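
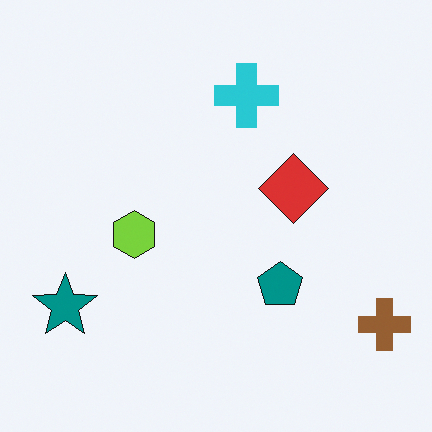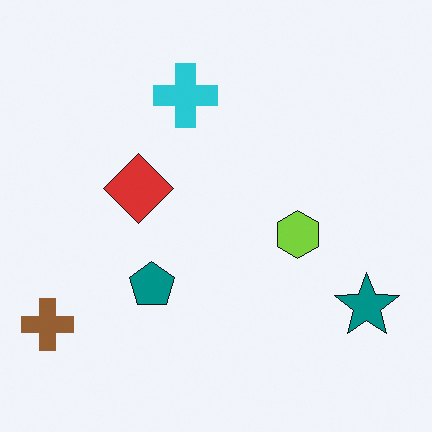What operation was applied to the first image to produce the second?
Flipped horizontally (left ↔ right).

The brown cross is in the bottom-right of the first image and the bottom-left of the second — shapes on opposite sides of the vertical midline have swapped in a mirror flip.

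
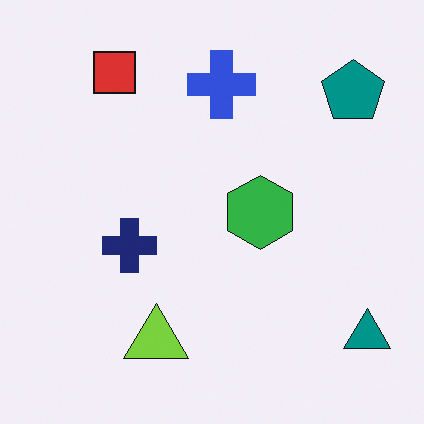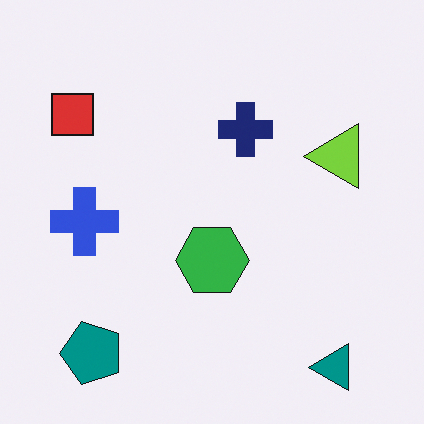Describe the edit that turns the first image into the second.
It was transposed (reflected across the top-left ↔ bottom-right diagonal).

Shapes have swapped their row and column positions — what was in the top-right is now in the bottom-left — a diagonal reflection.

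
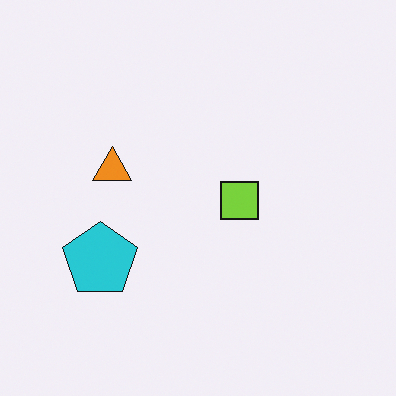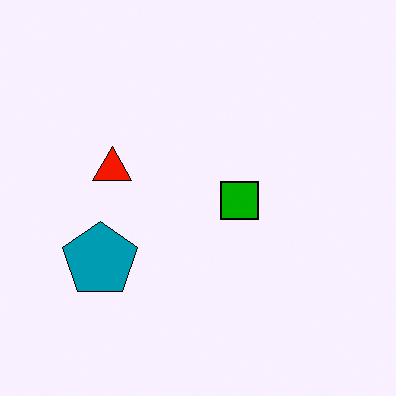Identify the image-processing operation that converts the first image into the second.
The image was boosted in contrast.

Tones are pushed away from mid-grey across the whole image — a global contrast change.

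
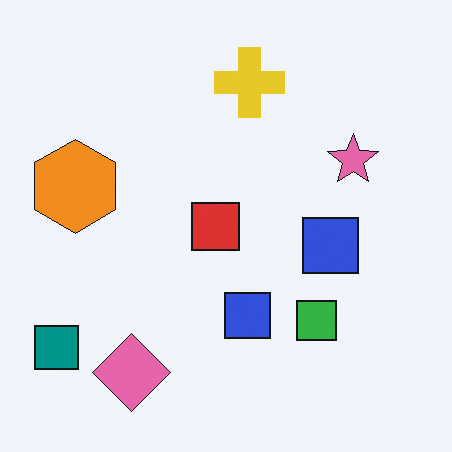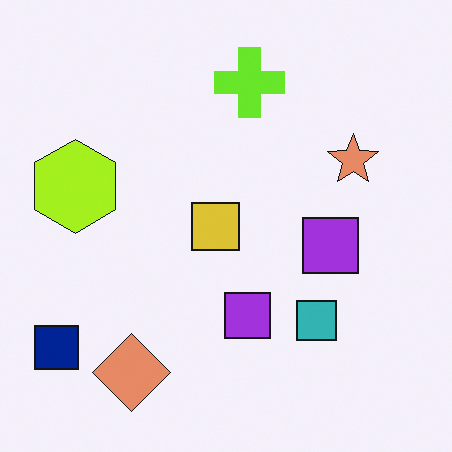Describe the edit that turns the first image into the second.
The second image is the first hue-shifted by a small amount.

Every shape's color has rotated by the same amount around the hue wheel — a uniform hue shift.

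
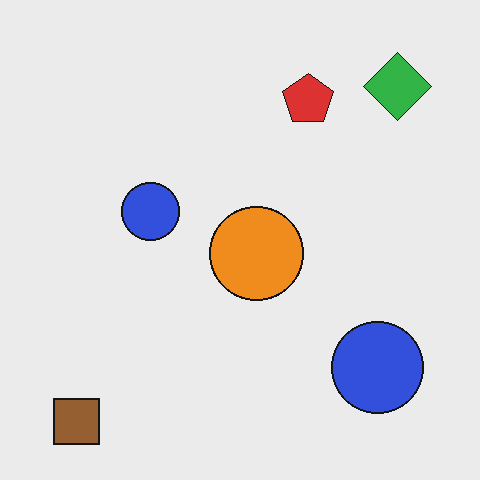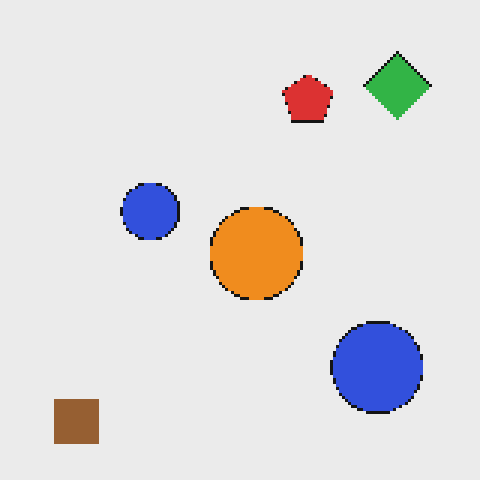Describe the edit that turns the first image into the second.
The image was lightly pixelated (a mild mosaic effect).

Shapes are reduced to large square blocks; fine edges and outlines are lost — a downscale-then-upscale (mosaic) effect.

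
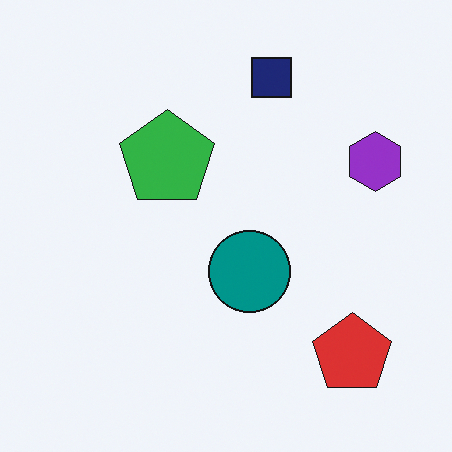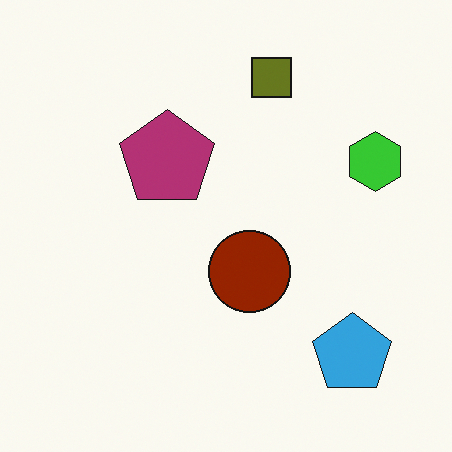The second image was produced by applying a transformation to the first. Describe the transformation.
The image was hue-shifted by a large amount.

Every shape's color has rotated by the same amount around the hue wheel — a uniform hue shift.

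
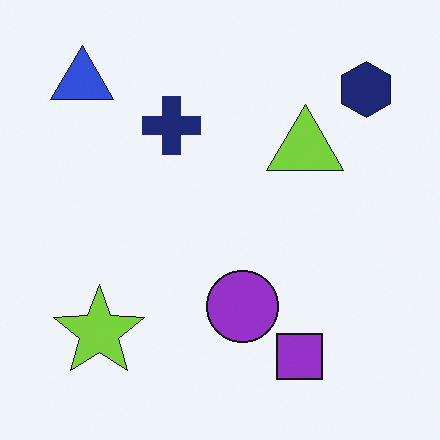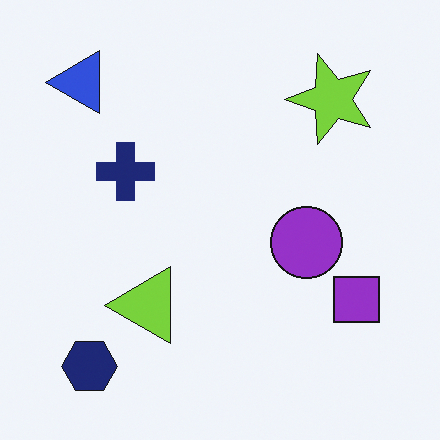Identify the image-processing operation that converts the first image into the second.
The transformation is: transposed (reflected across the top-left ↔ bottom-right diagonal).

Shapes have swapped their row and column positions — what was in the top-right is now in the bottom-left — a diagonal reflection.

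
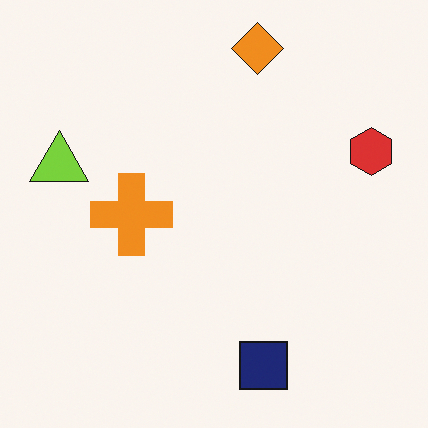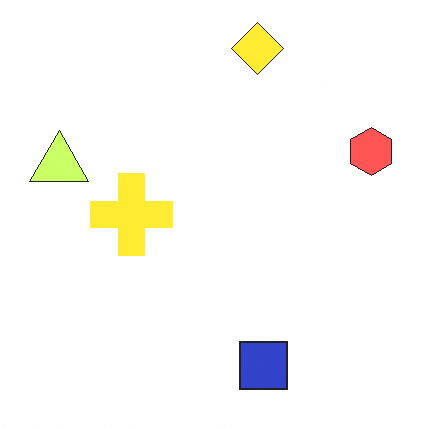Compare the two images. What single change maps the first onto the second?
The image was substantially brightened.

Every pixel — background and shapes alike — is uniformly brightened.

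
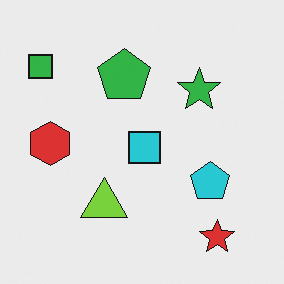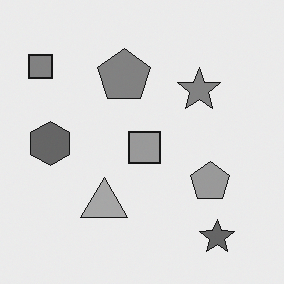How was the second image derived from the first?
The transformation is: converted to grayscale.

All color is removed — every shape is now a shade of grey.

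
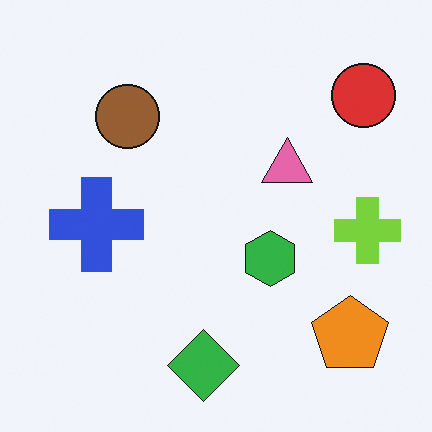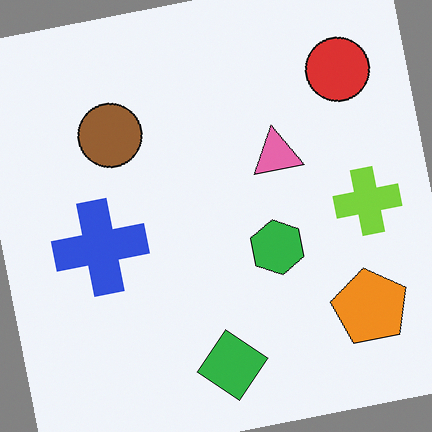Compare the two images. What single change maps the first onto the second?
Rotated counter-clockwise by a slight angle.

Every shape is tilted by the same angle and the image corners show triangular fill wedges — a whole-image rotation by a non-right angle.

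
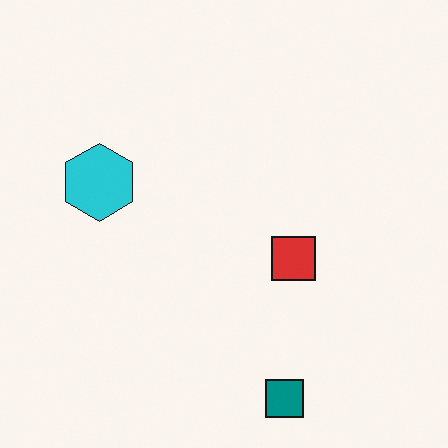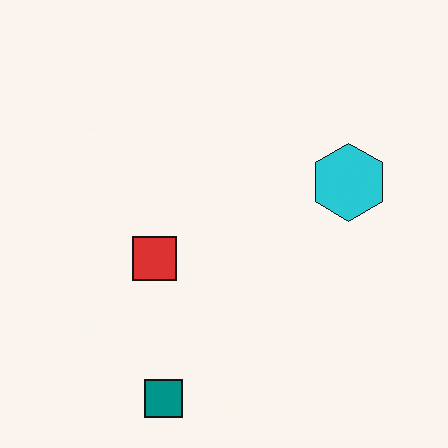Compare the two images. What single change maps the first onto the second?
The second image is the first flipped horizontally (left ↔ right).

The cyan hexagon is in the left of the first image and the right of the second — shapes on opposite sides of the vertical midline have swapped in a mirror flip.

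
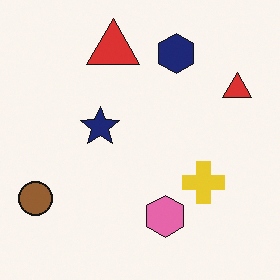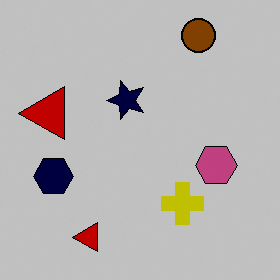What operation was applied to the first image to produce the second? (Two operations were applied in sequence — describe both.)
This is the original image aggressively posterized, then transposed (reflected across the top-left ↔ bottom-right diagonal).

Each flat color has snapped to a coarser quantized level — most visibly, the near-white background has dropped to a flat grey. Shapes have swapped their row and column positions — what was in the top-right is now in the bottom-left — a diagonal reflection.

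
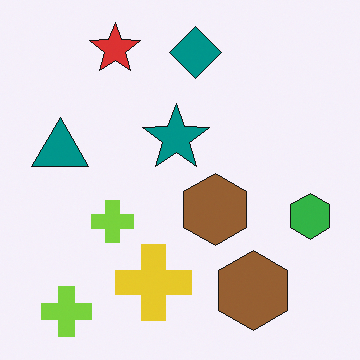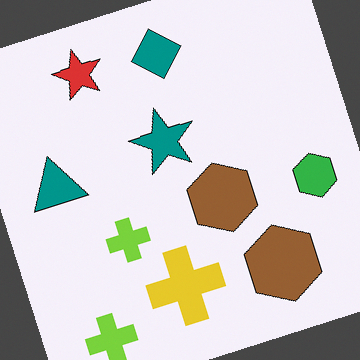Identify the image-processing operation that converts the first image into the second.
The second image is the first rotated counter-clockwise by a moderate amount.

Every shape is tilted by the same angle and the image corners show triangular fill wedges — a whole-image rotation by a non-right angle.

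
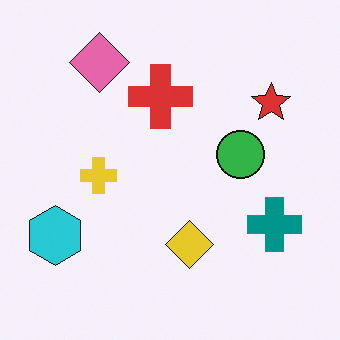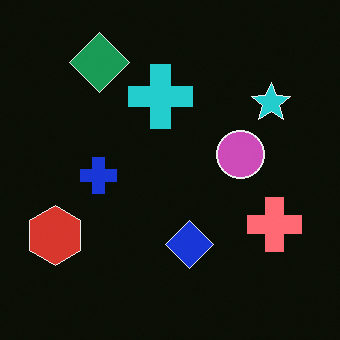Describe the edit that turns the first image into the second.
Color-inverted (negative).

The light background has become dark and every shape's color is its complement — a photographic negative.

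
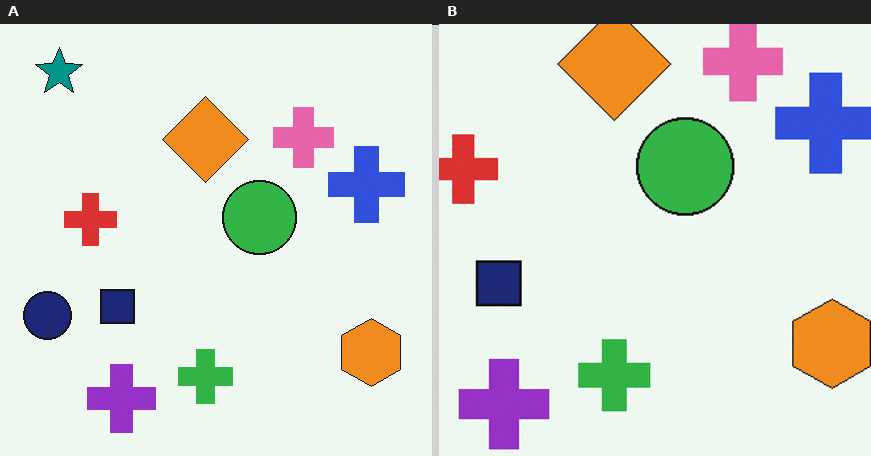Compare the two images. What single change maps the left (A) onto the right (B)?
The right (B) image is the left (A) cropped to a modestly smaller region and rescaled.

The visible shapes are larger and the field of view is narrower; shapes near the original edges may be partly or wholly outside the frame — a crop-and-rescale.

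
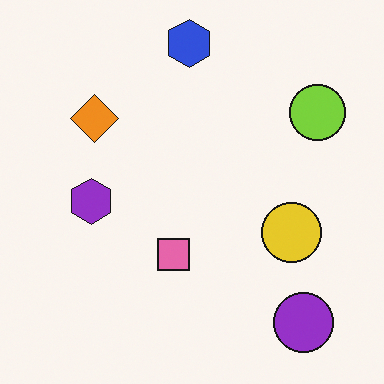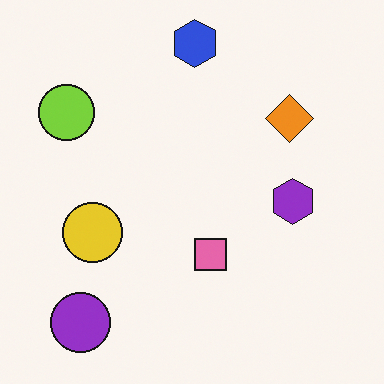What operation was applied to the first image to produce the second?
The second image is the first flipped horizontally (left ↔ right).

The lime circle is in the top-right of the first image and the top-left of the second — shapes on opposite sides of the vertical midline have swapped in a mirror flip.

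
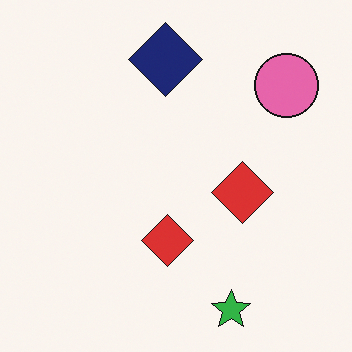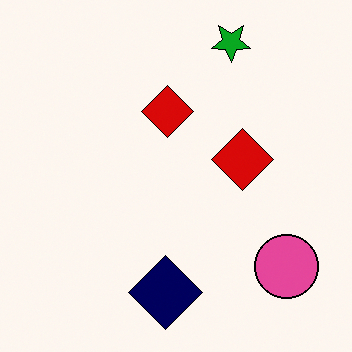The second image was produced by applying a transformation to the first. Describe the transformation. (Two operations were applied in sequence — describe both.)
The transformation is: flipped vertically (top ↔ bottom), then given slightly increased contrast.

The green star is in the bottom of the first image and the top of the second — shapes on opposite sides of the horizontal midline have swapped in a mirror flip. Tones are pushed away from mid-grey across the whole image — a global contrast change.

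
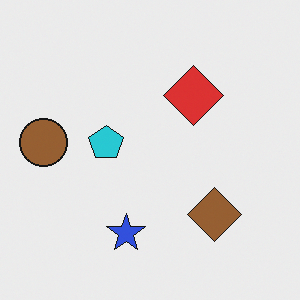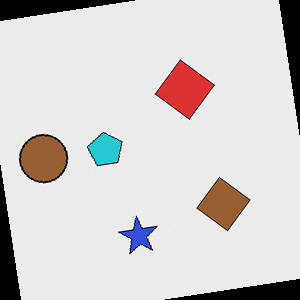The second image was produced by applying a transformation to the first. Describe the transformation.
It was rotated counter-clockwise by a few degrees.

Every shape is tilted by the same angle and the image corners show triangular fill wedges — a whole-image rotation by a non-right angle.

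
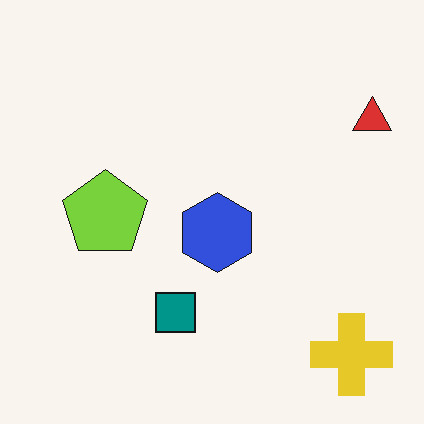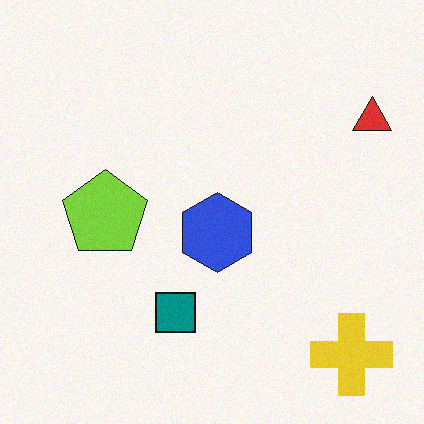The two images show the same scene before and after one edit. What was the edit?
The transformation is: degraded with a light layer of grain.

Random speckle covers the whole image, including the flat background.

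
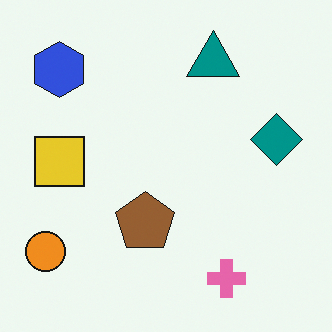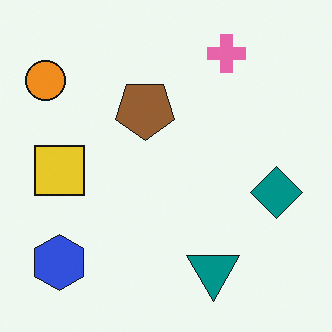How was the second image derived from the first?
It was flipped vertically (top ↔ bottom).

The pink cross is in the bottom-right of the first image and the top-right of the second — shapes on opposite sides of the horizontal midline have swapped in a mirror flip.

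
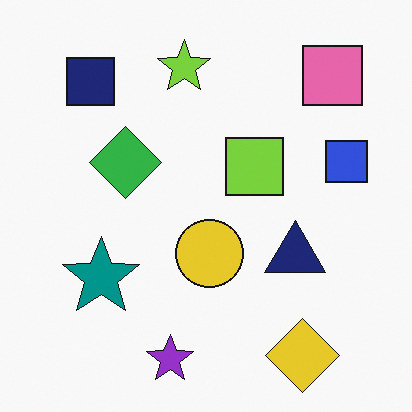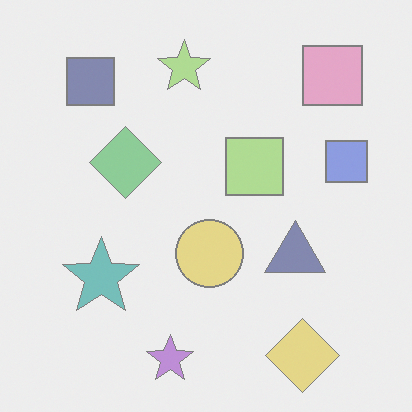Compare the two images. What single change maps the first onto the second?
The transformation is: given much lower contrast.

Tones are pushed toward mid-grey across the whole image — a global contrast change.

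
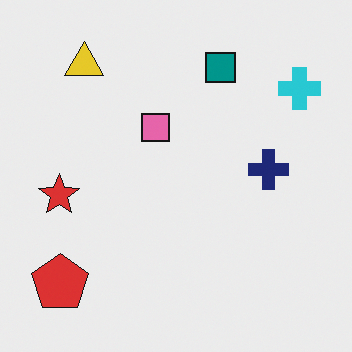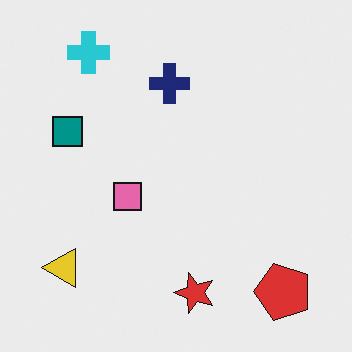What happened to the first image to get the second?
It was rotated 90° counter-clockwise.

The red pentagon sits in the bottom-left of the first image and the bottom-right of the second — consistent with a whole-image 90° counter-clockwise rotation.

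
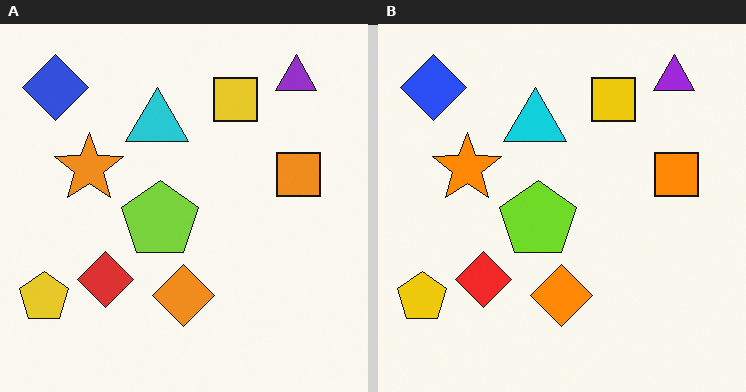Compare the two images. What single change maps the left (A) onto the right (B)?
It was slightly oversaturated.

All colors are more vivid — a global saturation change.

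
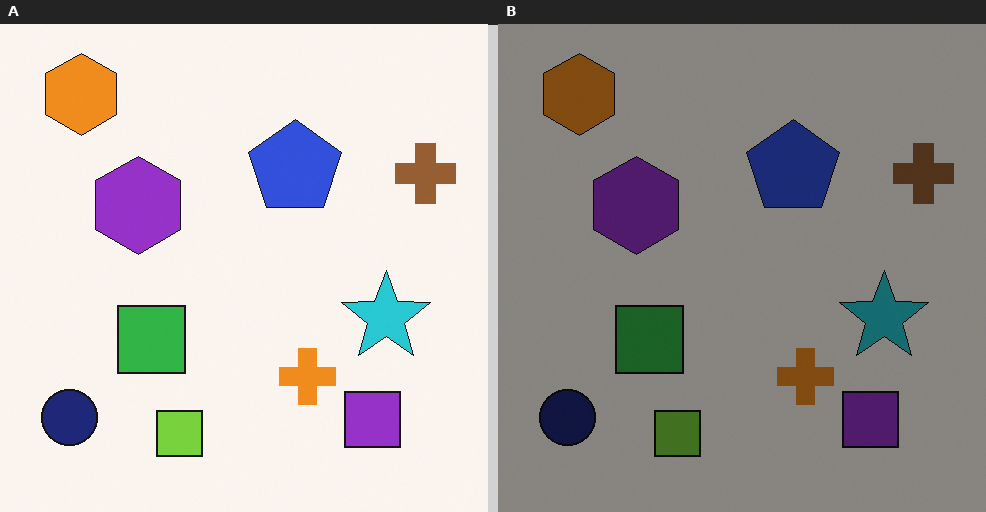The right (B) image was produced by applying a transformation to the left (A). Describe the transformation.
It was darkened a lot.

Every pixel — background and shapes alike — is uniformly darkened.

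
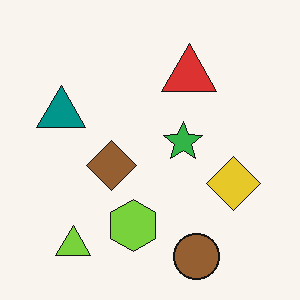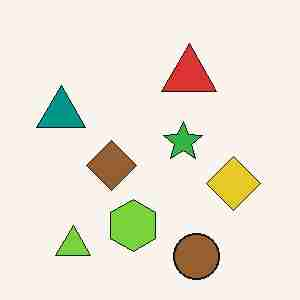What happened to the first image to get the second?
The transformation is: degraded with heavy JPEG compression.

Blocky 8×8 compression artifacts appear around shape edges and the flat background shows ringing — characteristic JPEG degradation.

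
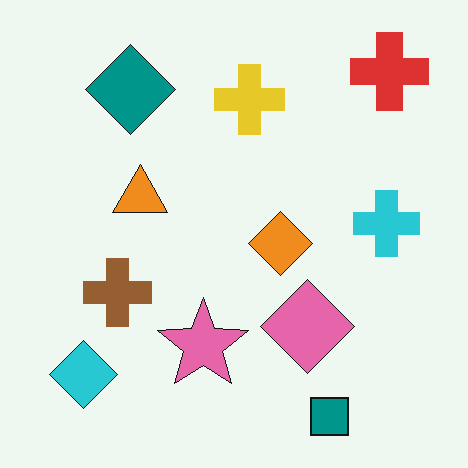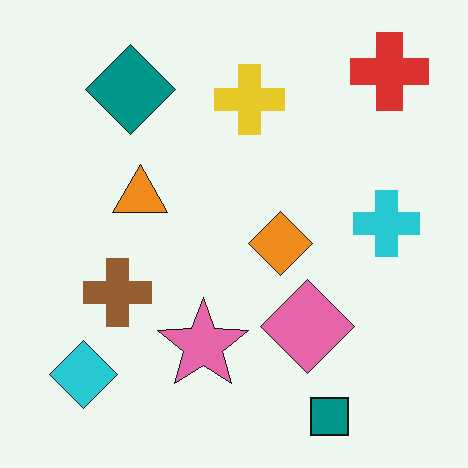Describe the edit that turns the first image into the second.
It was JPEG-compressed with visible artifacts.

Blocky 8×8 compression artifacts appear around shape edges and the flat background shows ringing — characteristic JPEG degradation.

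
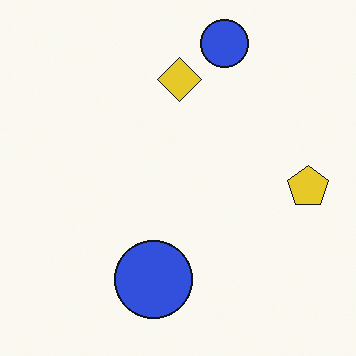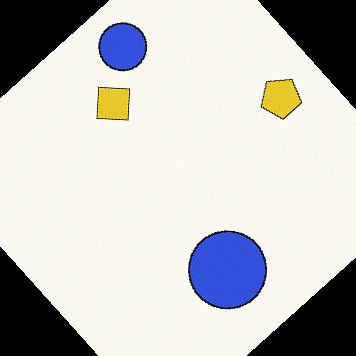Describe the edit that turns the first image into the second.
Rotated counter-clockwise by a large amount — several tens of degrees.

Every shape is tilted by the same angle and the image corners show triangular fill wedges — a whole-image rotation by a non-right angle.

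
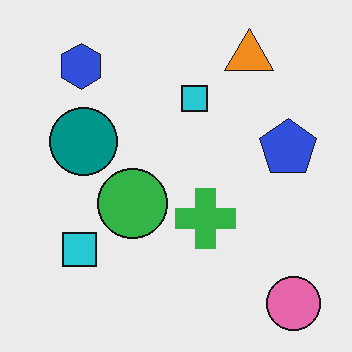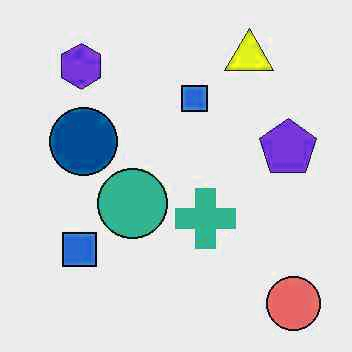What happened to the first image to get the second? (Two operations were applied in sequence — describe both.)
The second image is the first JPEG-compressed with visible artifacts, then hue-shifted by a small amount.

Blocky 8×8 compression artifacts appear around shape edges and the flat background shows ringing — characteristic JPEG degradation. Every shape's color has rotated by the same amount around the hue wheel — a uniform hue shift.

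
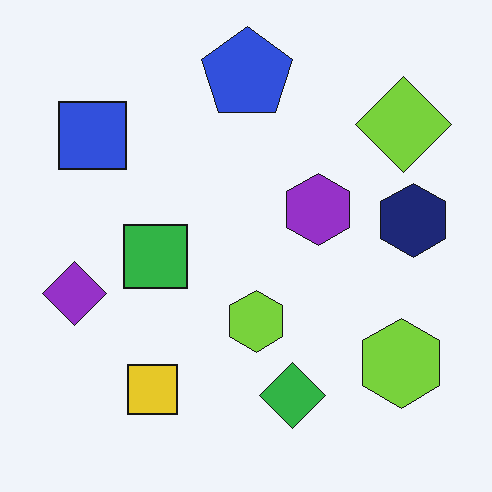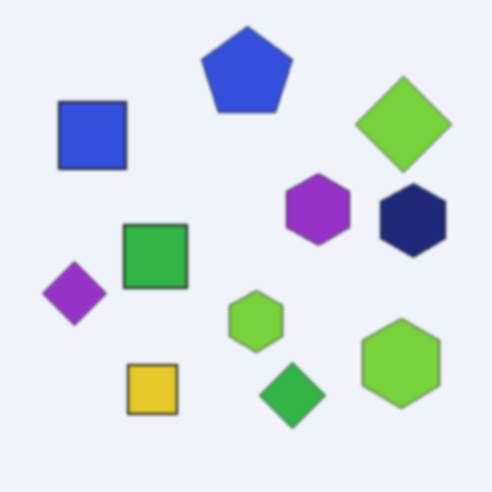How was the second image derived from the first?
The image was slightly softened.

Shape edges and outlines are uniformly softened across the whole image.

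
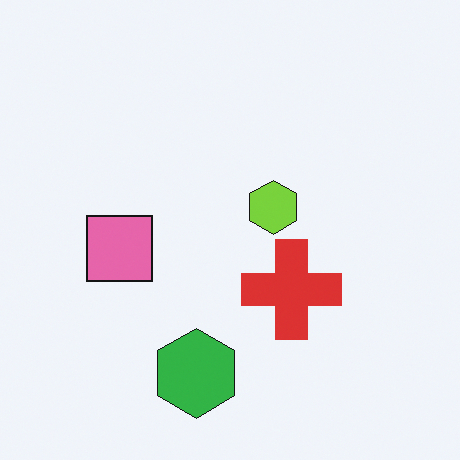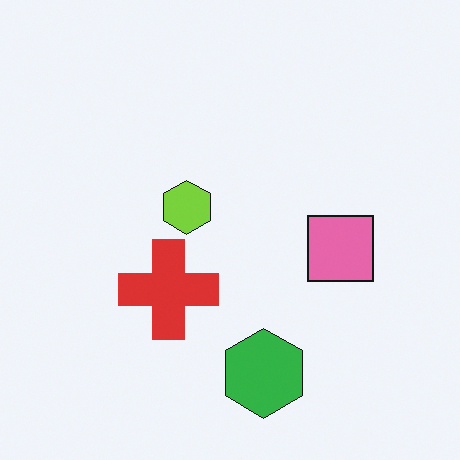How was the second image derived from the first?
This is the original image flipped horizontally (left ↔ right).

The pink square is in the left of the first image and the right of the second — shapes on opposite sides of the vertical midline have swapped in a mirror flip.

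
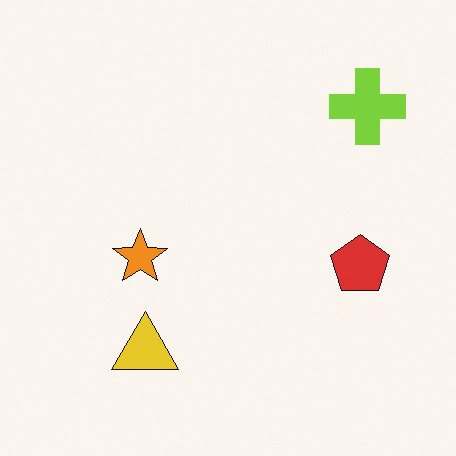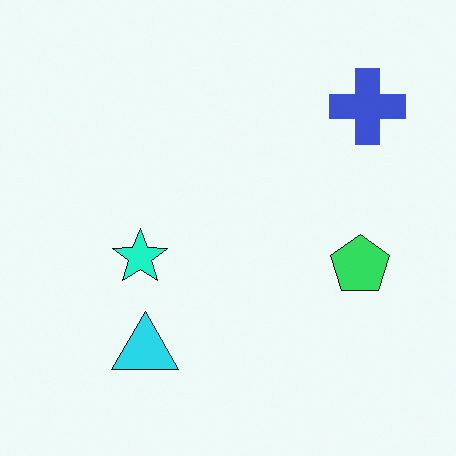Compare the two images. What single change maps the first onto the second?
This is the original image hue-shifted noticeably.

Every shape's color has rotated by the same amount around the hue wheel — a uniform hue shift.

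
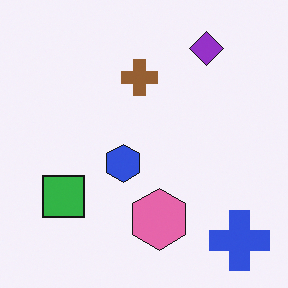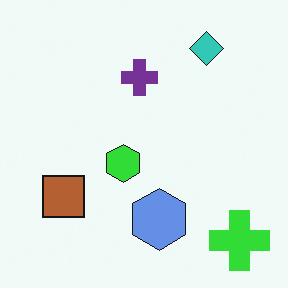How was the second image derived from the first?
The image was hue-shifted by a large amount.

Every shape's color has rotated by the same amount around the hue wheel — a uniform hue shift.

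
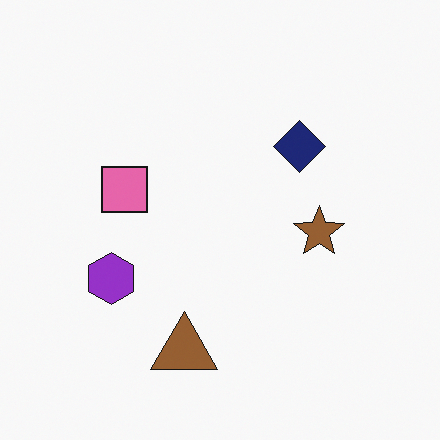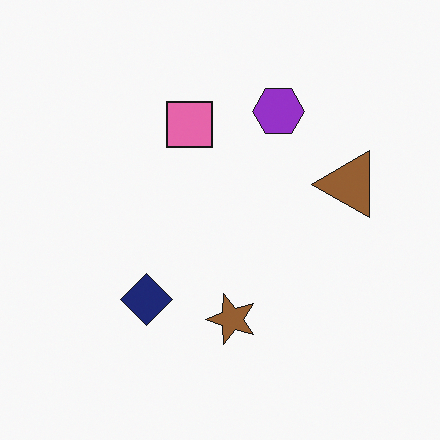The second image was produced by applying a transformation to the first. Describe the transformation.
The second image is the first transposed (reflected across the top-left ↔ bottom-right diagonal).

Shapes have swapped their row and column positions — what was in the top-right is now in the bottom-left — a diagonal reflection.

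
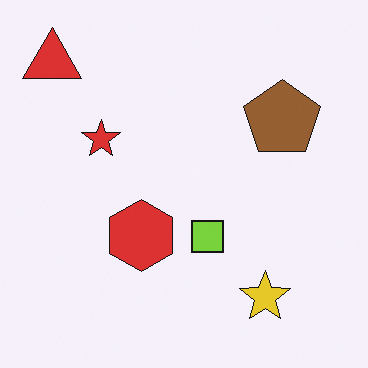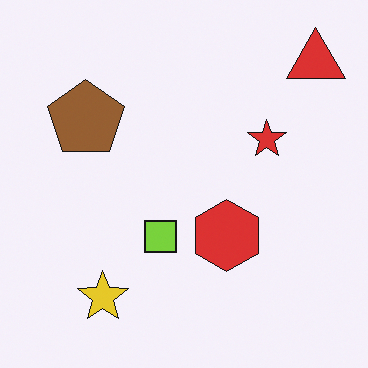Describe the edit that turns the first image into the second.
The transformation is: flipped horizontally (left ↔ right).

The red triangle is in the top-left of the first image and the top-right of the second — shapes on opposite sides of the vertical midline have swapped in a mirror flip.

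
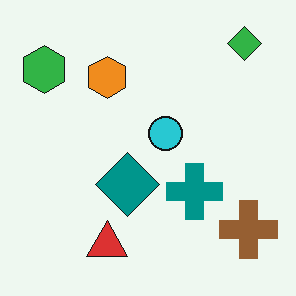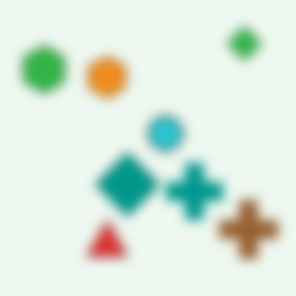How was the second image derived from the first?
It was strongly gaussian-blurred.

Shape edges and outlines are uniformly softened across the whole image.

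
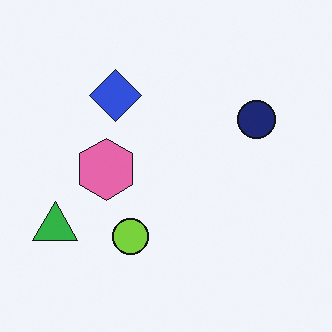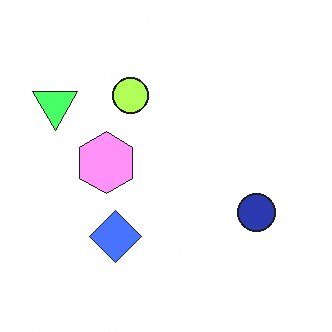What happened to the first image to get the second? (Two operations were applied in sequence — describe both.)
The transformation is: noticeably brightened, then flipped vertically (top ↔ bottom).

Every pixel — background and shapes alike — is uniformly brightened. The blue diamond is in the top of the first image and the bottom of the second — shapes on opposite sides of the horizontal midline have swapped in a mirror flip.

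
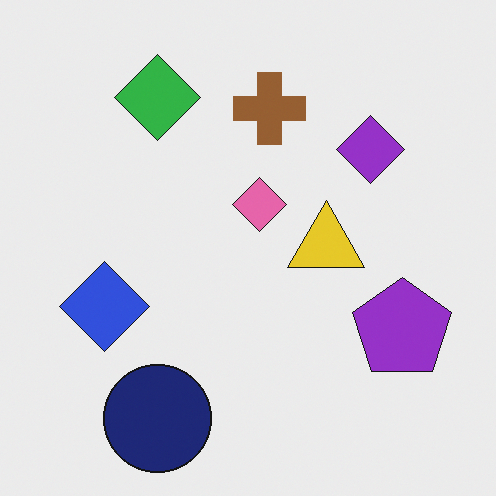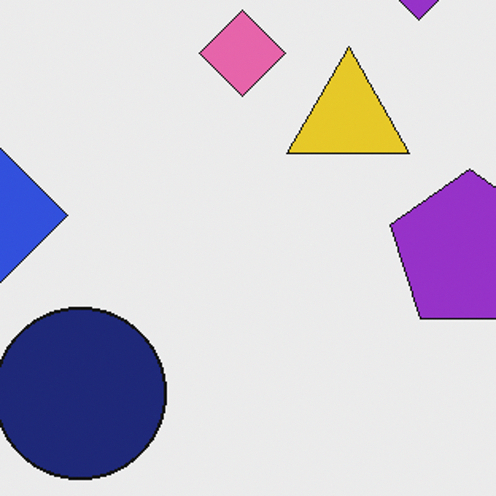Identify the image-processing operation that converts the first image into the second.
Cropped to a modestly smaller region and rescaled.

The visible shapes are larger and the field of view is narrower; shapes near the original edges may be partly or wholly outside the frame — a crop-and-rescale.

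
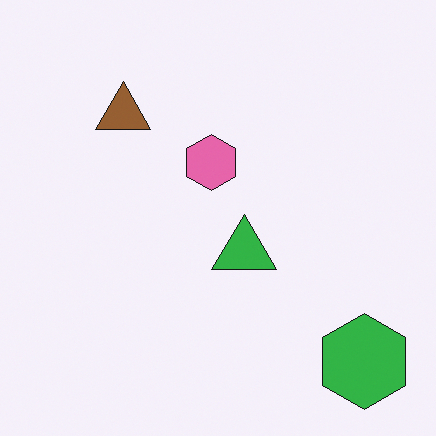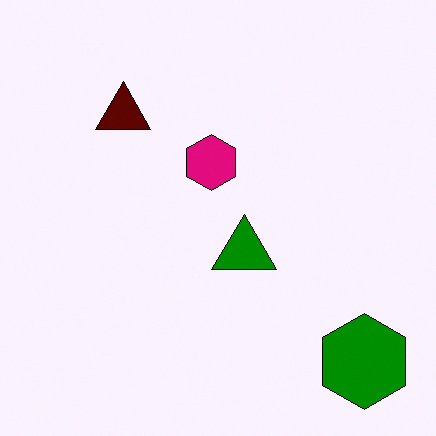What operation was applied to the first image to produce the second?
Boosted in contrast.

Tones are pushed away from mid-grey across the whole image — a global contrast change.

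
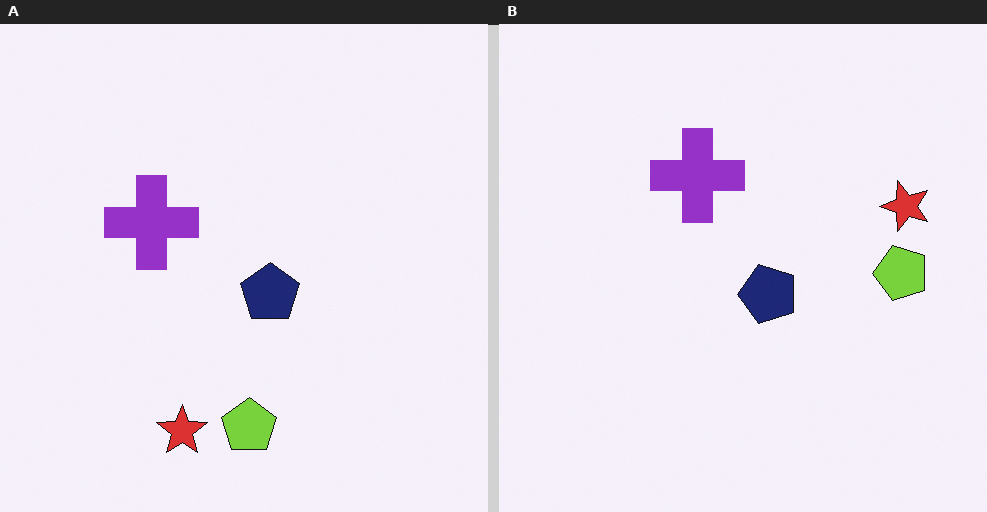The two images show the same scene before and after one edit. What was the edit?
The right (B) image is the left (A) transposed (reflected across the top-left ↔ bottom-right diagonal).

Shapes have swapped their row and column positions — what was in the top-right is now in the bottom-left — a diagonal reflection.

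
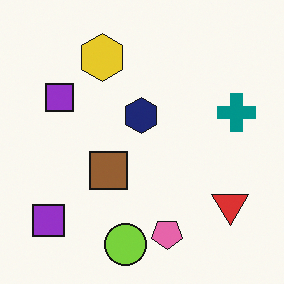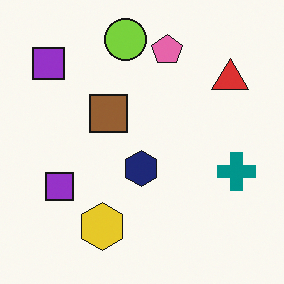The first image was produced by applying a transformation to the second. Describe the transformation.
It was flipped vertically (top ↔ bottom).

The lime circle is in the top of the second image and the bottom of the first — shapes on opposite sides of the horizontal midline have swapped in a mirror flip.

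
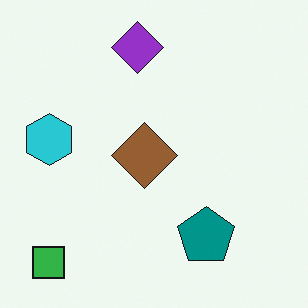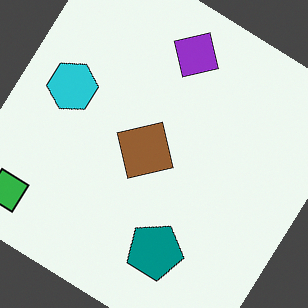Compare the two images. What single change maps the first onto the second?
This is the original image rotated clockwise by a large amount — several tens of degrees.

Every shape is tilted by the same angle and the image corners show triangular fill wedges — a whole-image rotation by a non-right angle.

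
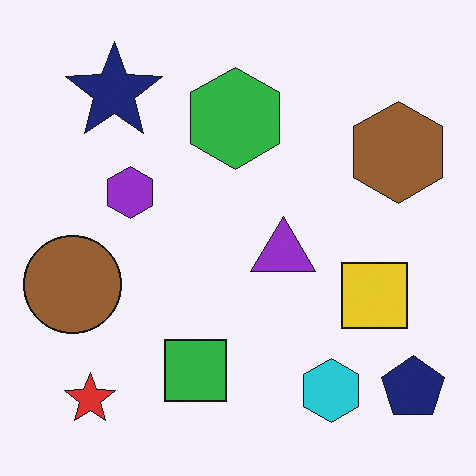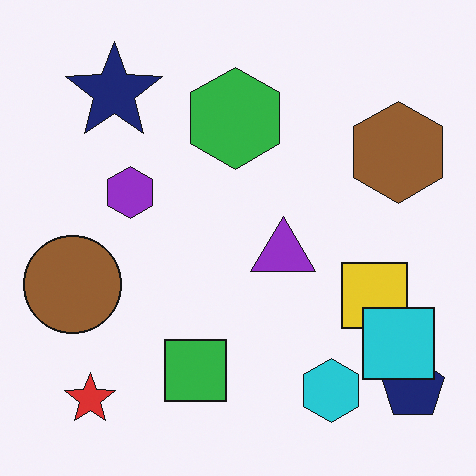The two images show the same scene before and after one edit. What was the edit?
The image was overlaid with an additional cyan square.

A cyan square appears in the second image that is absent from the first.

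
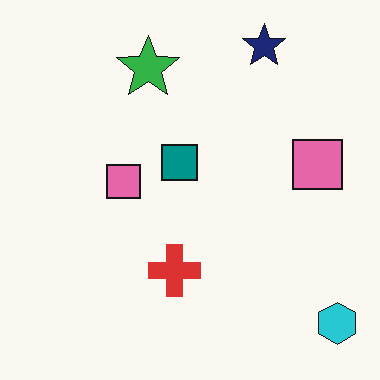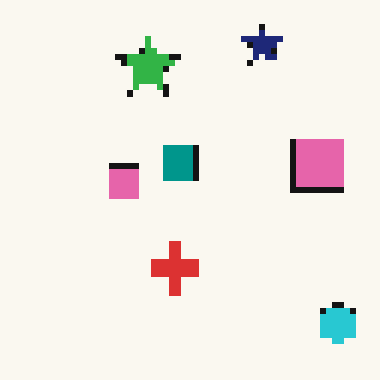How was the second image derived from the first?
The image was pixelated into visible square blocks.

Shapes are reduced to large square blocks; fine edges and outlines are lost — a downscale-then-upscale (mosaic) effect.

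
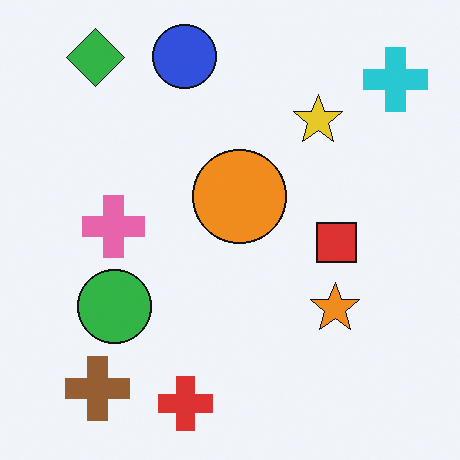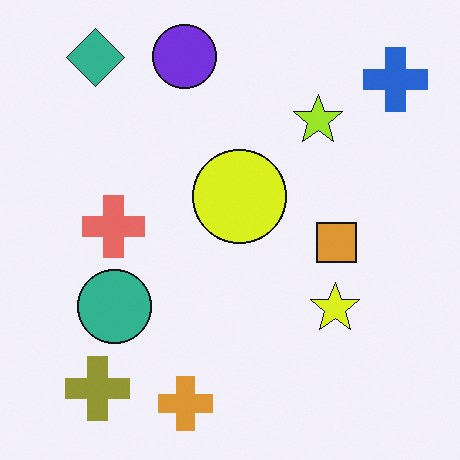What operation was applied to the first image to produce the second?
This is the original image hue-shifted slightly.

Every shape's color has rotated by the same amount around the hue wheel — a uniform hue shift.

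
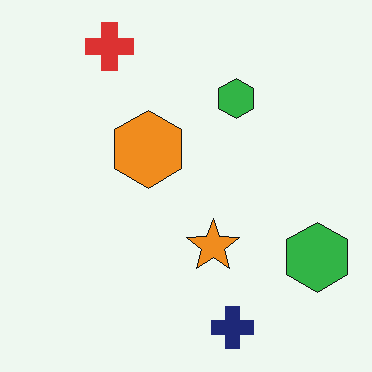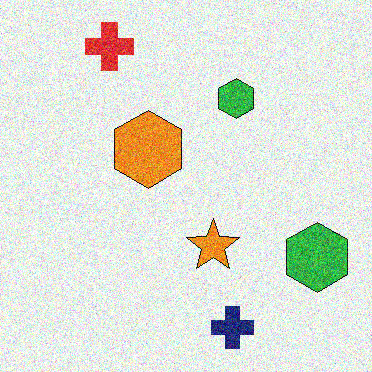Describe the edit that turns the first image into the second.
This is the original image degraded with heavy additive noise.

Random speckle covers the whole image, including the flat background.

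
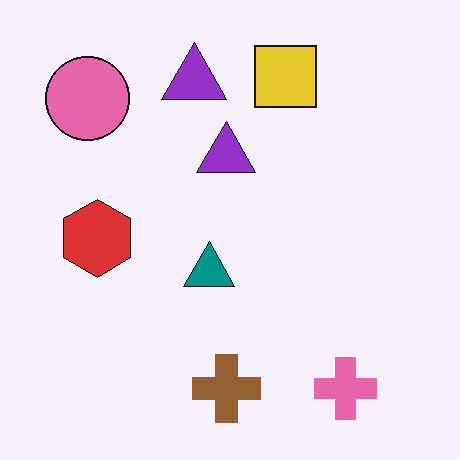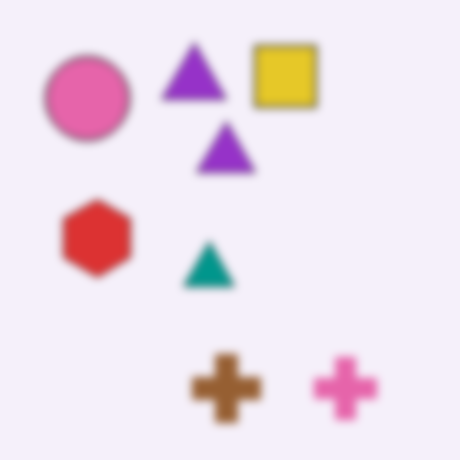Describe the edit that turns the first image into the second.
The second image is the first noticeably gaussian-blurred.

Shape edges and outlines are uniformly softened across the whole image.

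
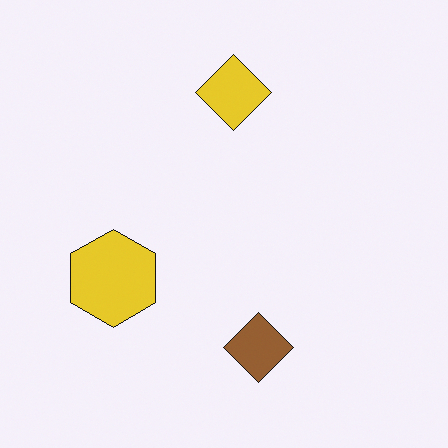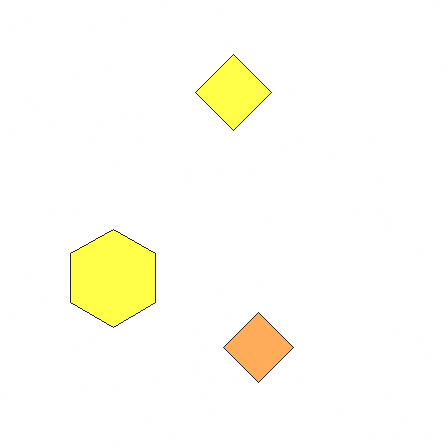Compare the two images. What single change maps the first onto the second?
The transformation is: substantially brightened.

Every pixel — background and shapes alike — is uniformly brightened.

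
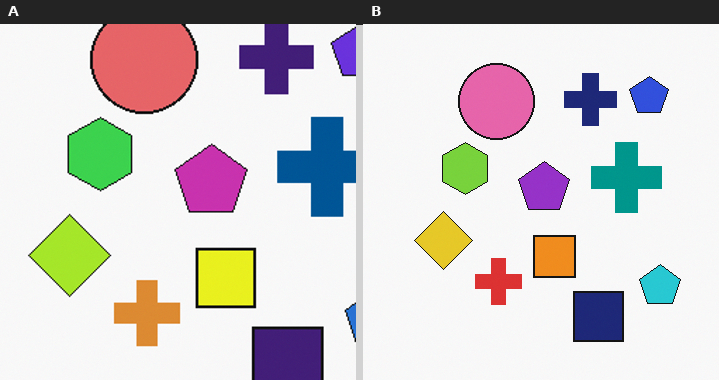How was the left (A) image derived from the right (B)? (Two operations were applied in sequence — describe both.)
This is the original image cropped slightly and scaled back up, then hue-shifted slightly.

The visible shapes are larger and the field of view is narrower; shapes near the original edges may be partly or wholly outside the frame — a crop-and-rescale. Every shape's color has rotated by the same amount around the hue wheel — a uniform hue shift.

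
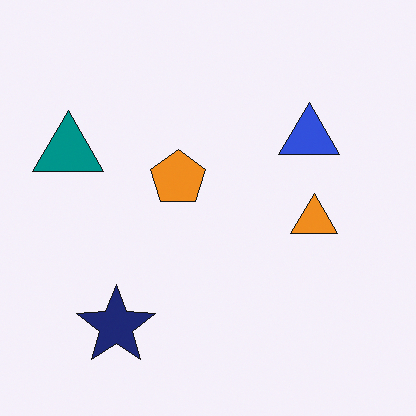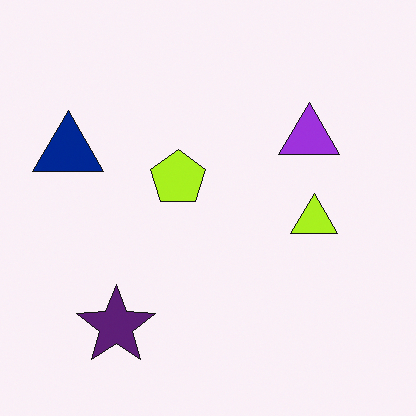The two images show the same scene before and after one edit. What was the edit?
It was hue-shifted slightly.

Every shape's color has rotated by the same amount around the hue wheel — a uniform hue shift.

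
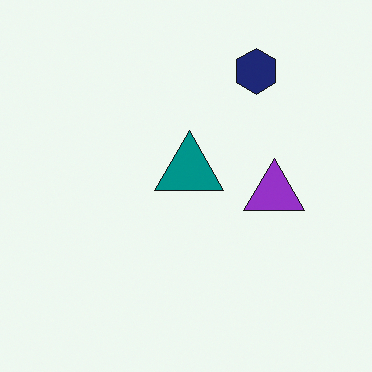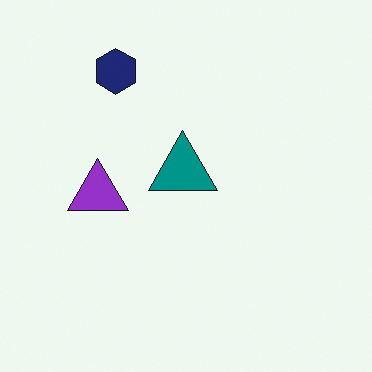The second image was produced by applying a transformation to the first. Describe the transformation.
This is the original image flipped horizontally (left ↔ right).

The purple triangle is in the right of the first image and the left of the second — shapes on opposite sides of the vertical midline have swapped in a mirror flip.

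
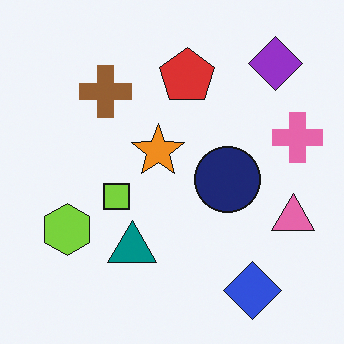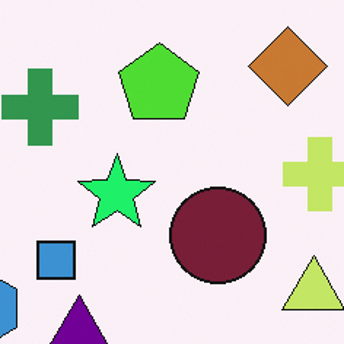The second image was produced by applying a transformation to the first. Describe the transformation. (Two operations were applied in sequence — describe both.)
Hue-shifted through roughly a third of the color wheel, then cropped slightly and scaled back up.

Every shape's color has rotated by the same amount around the hue wheel — a uniform hue shift. The visible shapes are larger and the field of view is narrower; shapes near the original edges may be partly or wholly outside the frame — a crop-and-rescale.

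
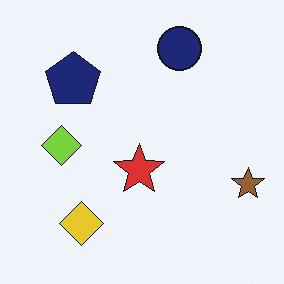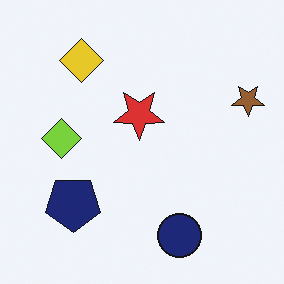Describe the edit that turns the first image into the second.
The second image is the first flipped vertically (top ↔ bottom).

The navy circle is in the top of the first image and the bottom of the second — shapes on opposite sides of the horizontal midline have swapped in a mirror flip.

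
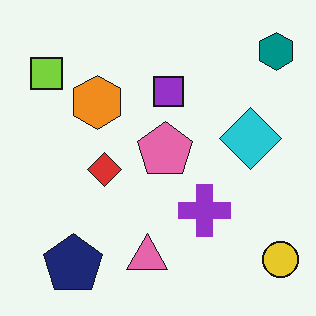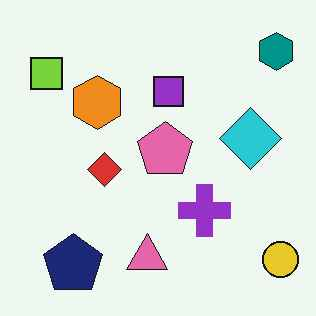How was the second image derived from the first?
The image was given moderate JPEG compression.

Blocky 8×8 compression artifacts appear around shape edges and the flat background shows ringing — characteristic JPEG degradation.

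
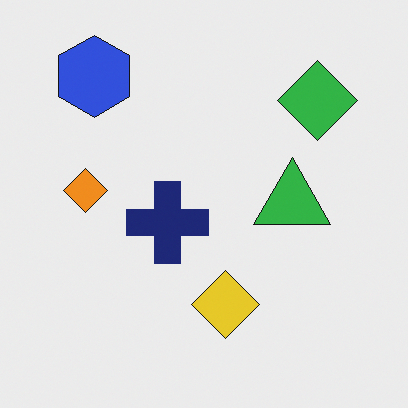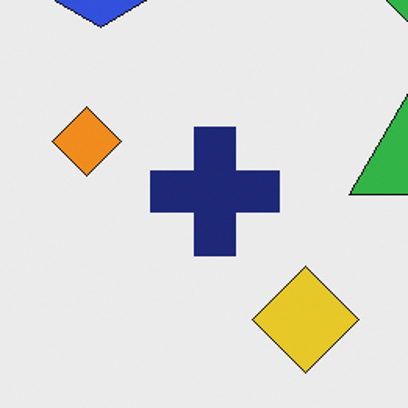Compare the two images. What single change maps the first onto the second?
The transformation is: cropped slightly and scaled back up.

The visible shapes are larger and the field of view is narrower; shapes near the original edges may be partly or wholly outside the frame — a crop-and-rescale.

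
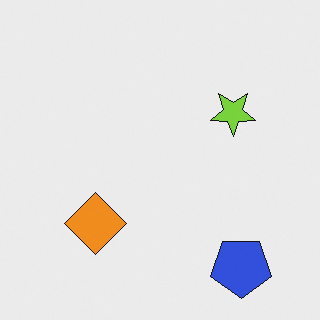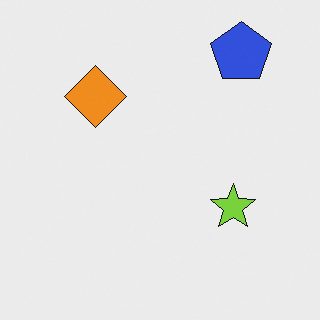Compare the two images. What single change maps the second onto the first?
It was flipped vertically (top ↔ bottom).

The blue pentagon is in the top-right of the second image and the bottom-right of the first — shapes on opposite sides of the horizontal midline have swapped in a mirror flip.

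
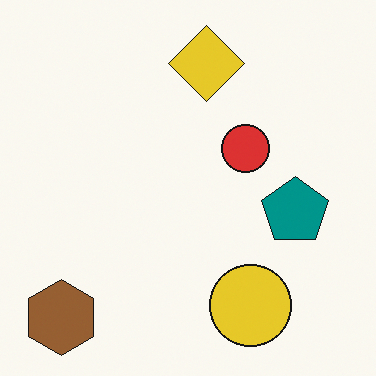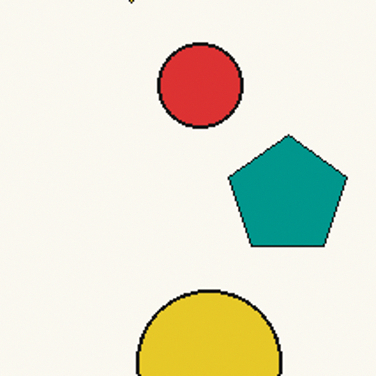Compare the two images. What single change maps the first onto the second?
This is the original image cropped to a noticeably smaller region and rescaled.

The visible shapes are larger and the field of view is narrower; shapes near the original edges may be partly or wholly outside the frame — a crop-and-rescale.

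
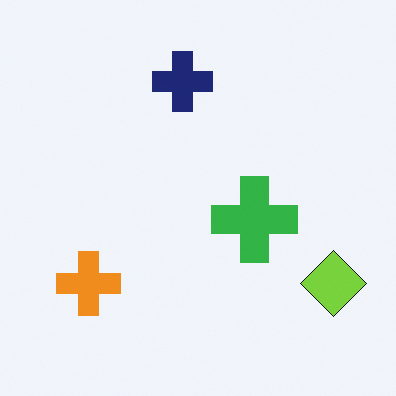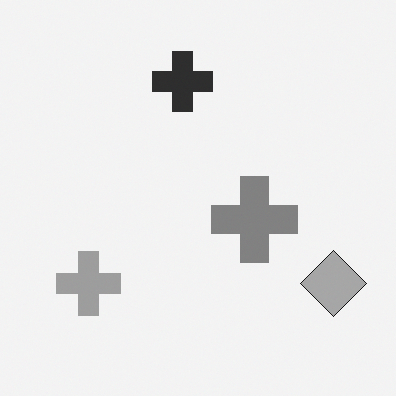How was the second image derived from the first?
This is the original image converted to grayscale.

All color is removed — every shape is now a shade of grey.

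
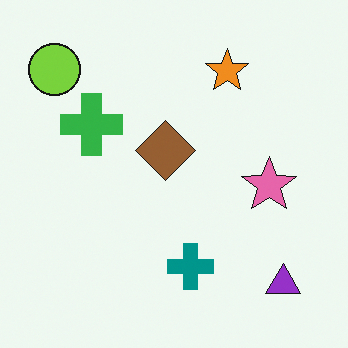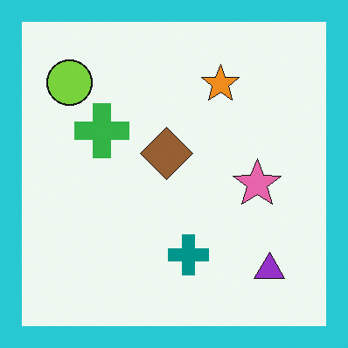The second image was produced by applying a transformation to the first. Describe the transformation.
The transformation is: framed with a cyan border.

A solid cyan frame runs around the edge of the second image, with the content slightly shrunk inside it.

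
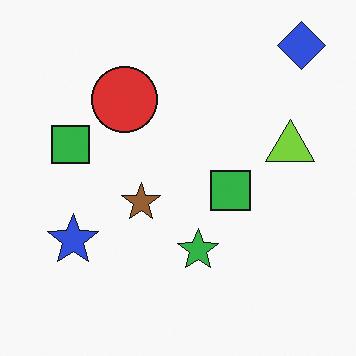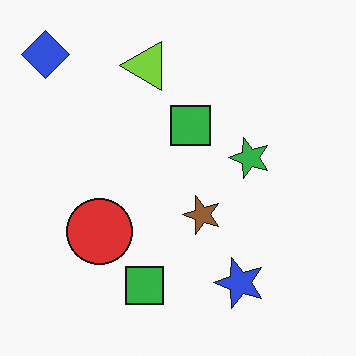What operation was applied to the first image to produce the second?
Rotated 90° counter-clockwise.

The blue diamond sits in the top-right of the first image and the top-left of the second — consistent with a whole-image 90° counter-clockwise rotation.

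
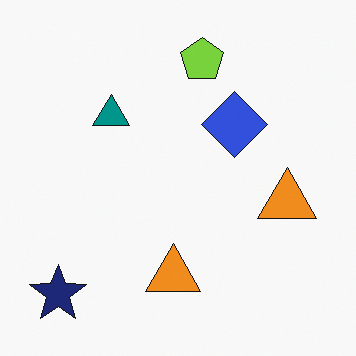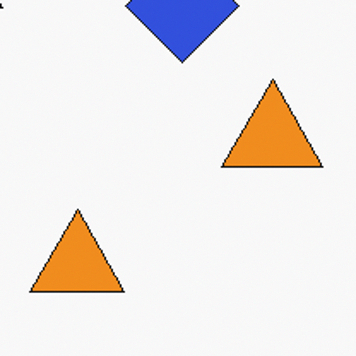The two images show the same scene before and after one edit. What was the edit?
This is the original image cropped to a noticeably smaller region and rescaled.

The visible shapes are larger and the field of view is narrower; shapes near the original edges may be partly or wholly outside the frame — a crop-and-rescale.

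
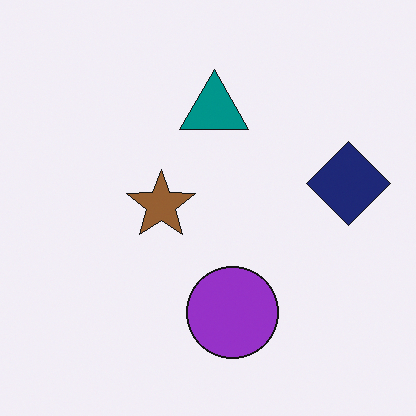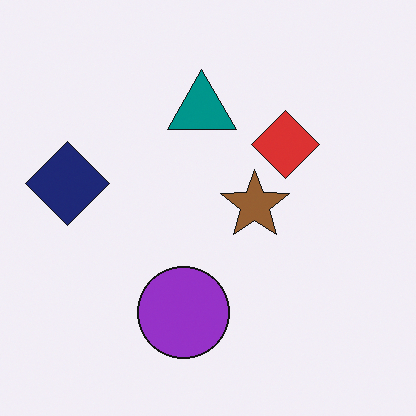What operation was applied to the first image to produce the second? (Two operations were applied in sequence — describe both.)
It was flipped horizontally (left ↔ right), then overlaid with an additional red diamond.

The navy diamond is in the right of the first image and the left of the second — shapes on opposite sides of the vertical midline have swapped in a mirror flip. A red diamond appears in the second image that is absent from the first.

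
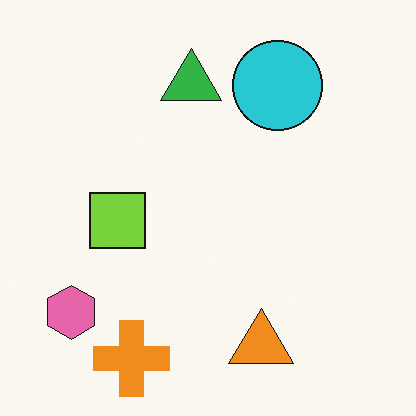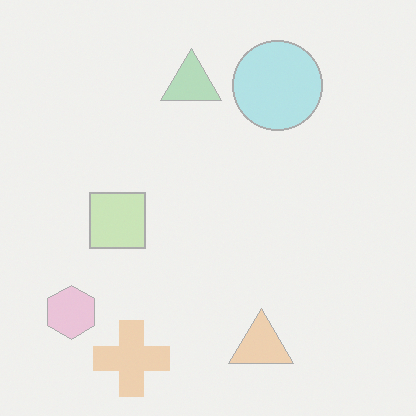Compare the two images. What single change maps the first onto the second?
This is the original image washed out (contrast reduced).

Tones are pushed toward mid-grey across the whole image — a global contrast change.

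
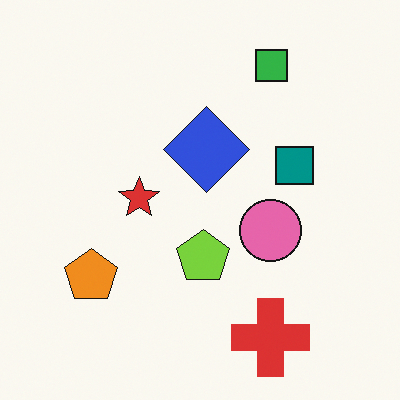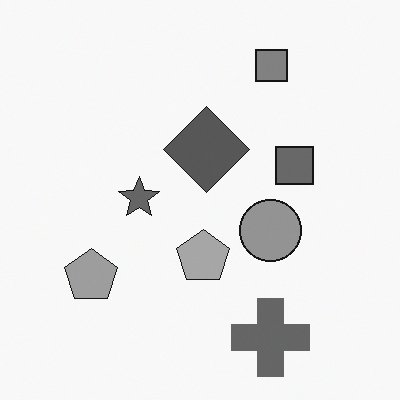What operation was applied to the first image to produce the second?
Converted to grayscale.

All color is removed — every shape is now a shade of grey.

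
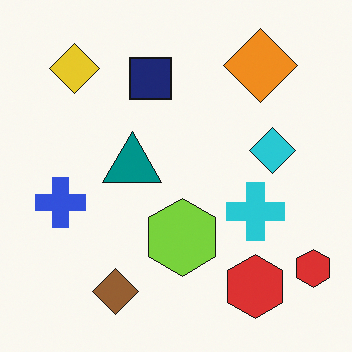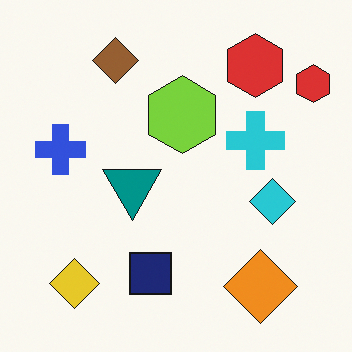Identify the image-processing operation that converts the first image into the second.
The image was flipped vertically (top ↔ bottom).

The brown diamond is in the bottom-left of the first image and the top-left of the second — shapes on opposite sides of the horizontal midline have swapped in a mirror flip.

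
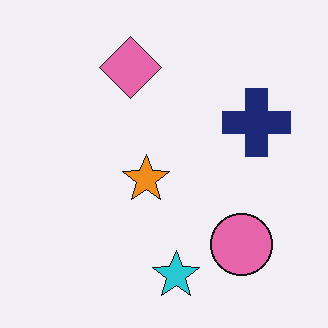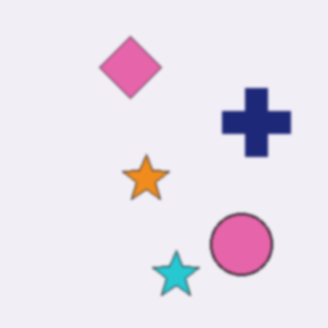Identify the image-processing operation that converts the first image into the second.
This is the original image given a subtle gaussian blur.

Shape edges and outlines are uniformly softened across the whole image.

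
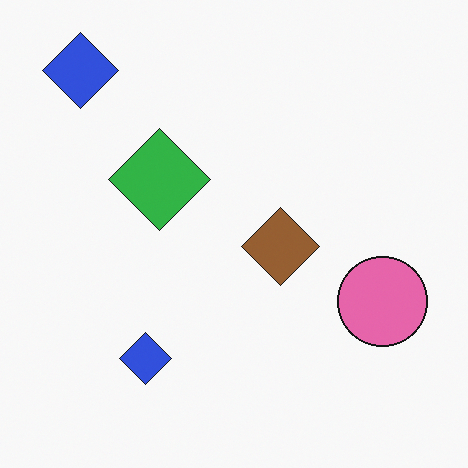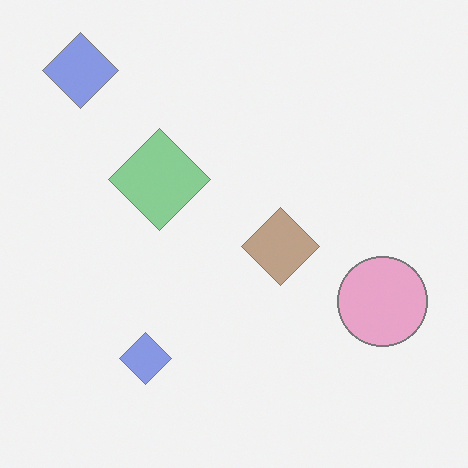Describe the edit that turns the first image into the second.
The second image is the first washed out (contrast reduced).

Tones are pushed toward mid-grey across the whole image — a global contrast change.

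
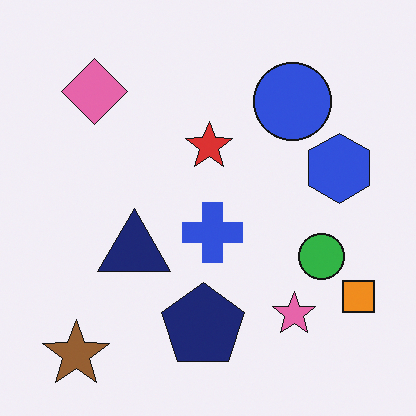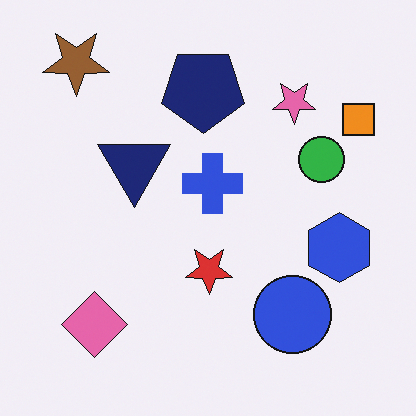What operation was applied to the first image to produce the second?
This is the original image flipped vertically (top ↔ bottom).

The brown star is in the bottom-left of the first image and the top-left of the second — shapes on opposite sides of the horizontal midline have swapped in a mirror flip.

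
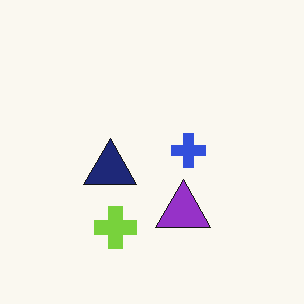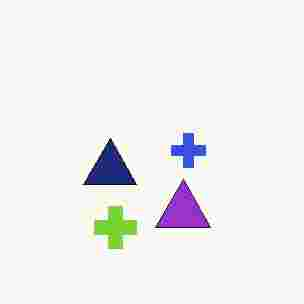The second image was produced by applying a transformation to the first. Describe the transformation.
The transformation is: degraded with heavy JPEG compression.

Blocky 8×8 compression artifacts appear around shape edges and the flat background shows ringing — characteristic JPEG degradation.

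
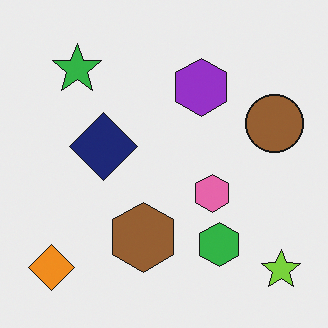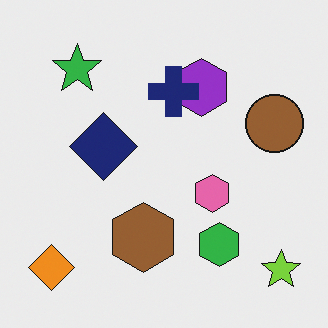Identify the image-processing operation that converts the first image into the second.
The image was overlaid with an additional navy cross.

A navy cross appears in the second image that is absent from the first.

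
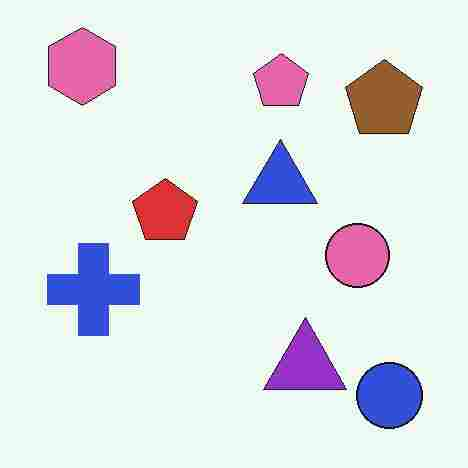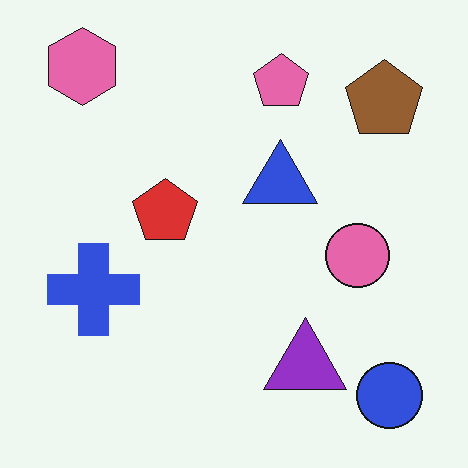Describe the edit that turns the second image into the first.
Degraded with heavy JPEG compression.

Blocky 8×8 compression artifacts appear around shape edges and the flat background shows ringing — characteristic JPEG degradation.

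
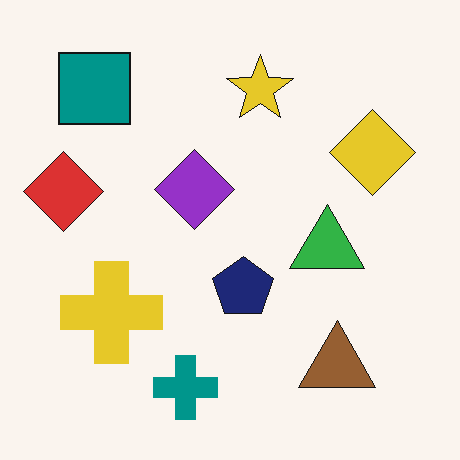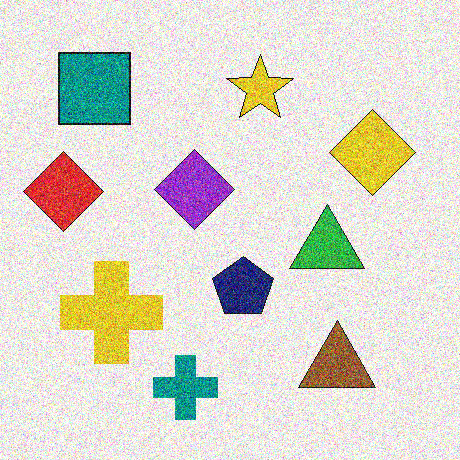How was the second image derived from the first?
It was degraded with a thick layer of grain.

Random speckle covers the whole image, including the flat background.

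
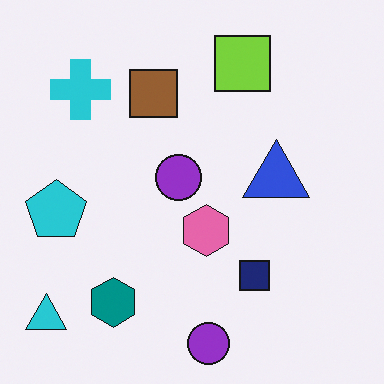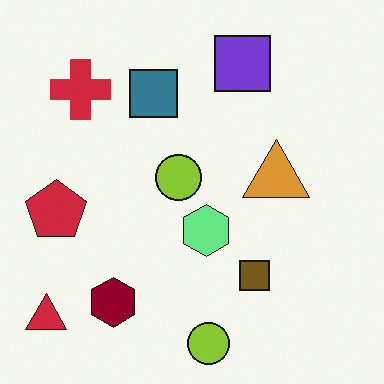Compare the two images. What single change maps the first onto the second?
The image was hue-shifted through roughly half the color wheel.

Every shape's color has rotated by the same amount around the hue wheel — a uniform hue shift.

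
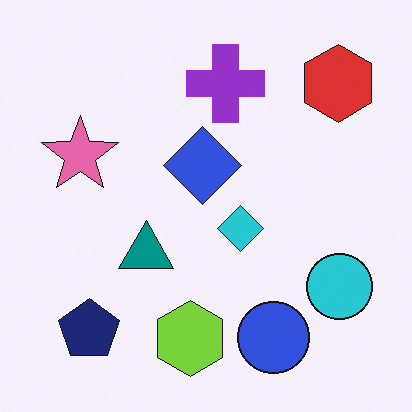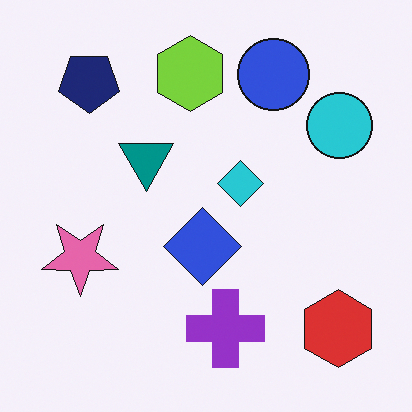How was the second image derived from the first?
This is the original image flipped vertically (top ↔ bottom).

The lime hexagon is in the bottom of the first image and the top of the second — shapes on opposite sides of the horizontal midline have swapped in a mirror flip.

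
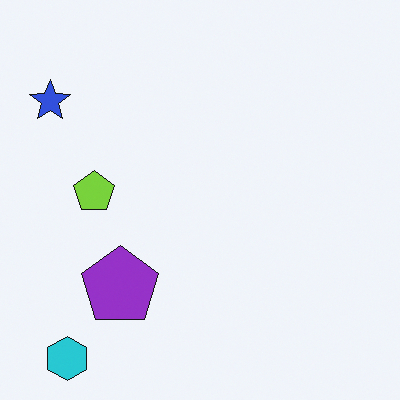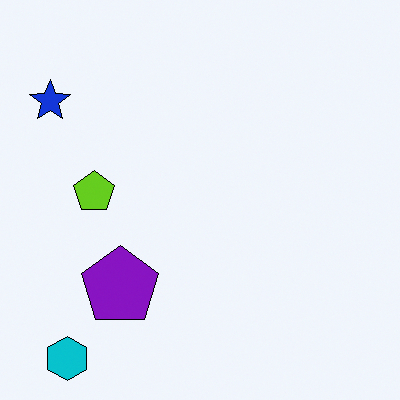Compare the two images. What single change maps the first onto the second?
The image was given slightly increased contrast.

Tones are pushed away from mid-grey across the whole image — a global contrast change.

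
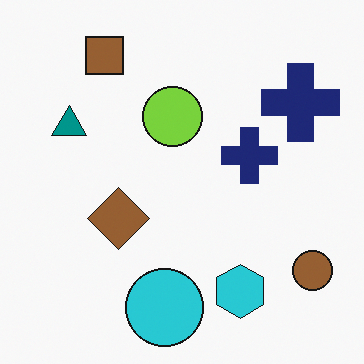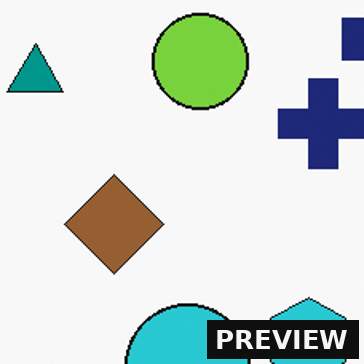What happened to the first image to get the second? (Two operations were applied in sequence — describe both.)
The image was cropped to a modestly smaller region and rescaled, then watermarked with the text "PREVIEW" in the lower-right corner.

The visible shapes are larger and the field of view is narrower; shapes near the original edges may be partly or wholly outside the frame — a crop-and-rescale. A dark label reading "PREVIEW" appears in the lower-right corner.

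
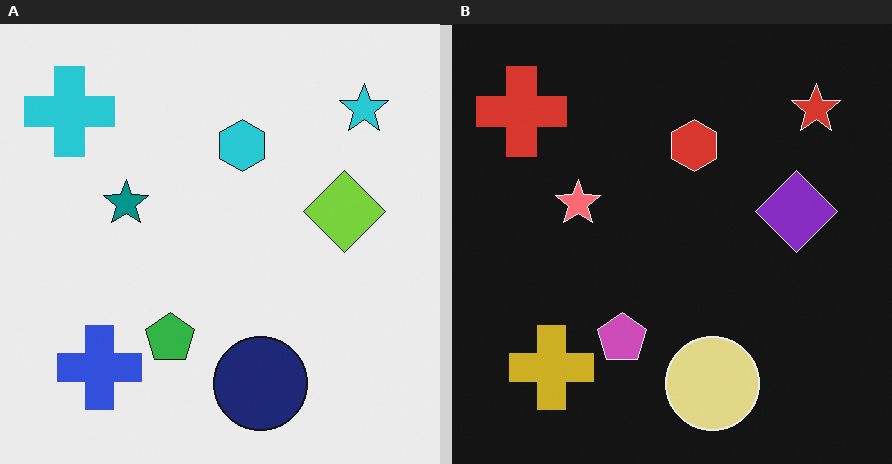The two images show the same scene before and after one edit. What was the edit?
The image was color-inverted (negative).

The light background has become dark and every shape's color is its complement — a photographic negative.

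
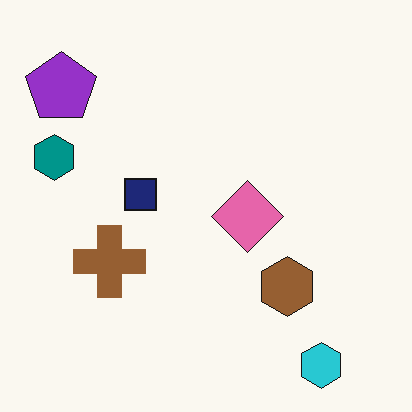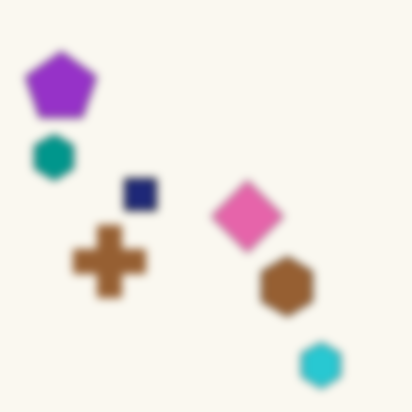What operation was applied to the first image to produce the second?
The image was moderately blurred.

Shape edges and outlines are uniformly softened across the whole image.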